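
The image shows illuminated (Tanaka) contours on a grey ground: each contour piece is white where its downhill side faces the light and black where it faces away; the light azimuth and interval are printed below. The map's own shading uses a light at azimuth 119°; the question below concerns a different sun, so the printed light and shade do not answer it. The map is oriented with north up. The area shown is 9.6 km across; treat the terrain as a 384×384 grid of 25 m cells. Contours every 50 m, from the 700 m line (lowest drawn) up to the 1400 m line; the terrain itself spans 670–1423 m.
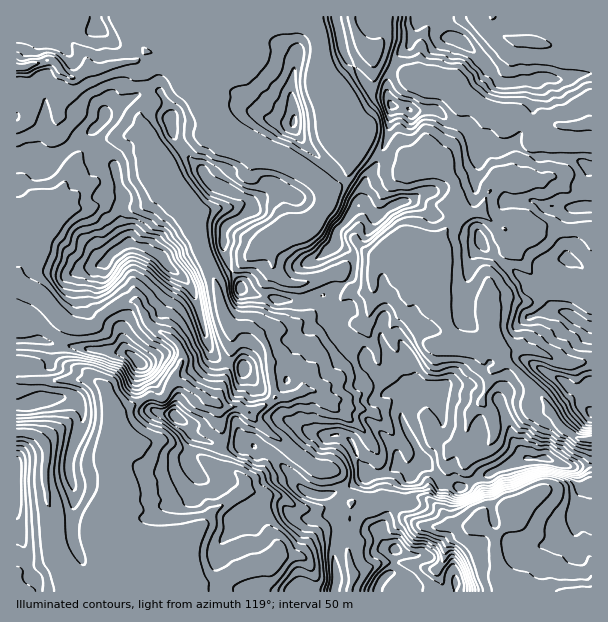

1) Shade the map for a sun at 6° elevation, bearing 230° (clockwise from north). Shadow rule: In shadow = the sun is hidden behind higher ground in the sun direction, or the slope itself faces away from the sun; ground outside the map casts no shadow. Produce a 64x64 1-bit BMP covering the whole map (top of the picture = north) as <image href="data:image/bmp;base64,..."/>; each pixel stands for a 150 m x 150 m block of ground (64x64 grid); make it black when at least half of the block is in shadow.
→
<image width="64" height="64" href="data:image/bmp;base64,Qk0+AgAAAAAAAD4AAAAoAAAAQAAAAEAAAAABAAEAAAAAAAACAAATCwAAEwsAAAIAAAAAAAAA////AAAAAAAYAAAACEN4ABwAAAHMD3wAPAAAAc5/fgA8AAABnD/+AH0AAAAcH/8AeQAAAAx//4B7AAAACH//wPsAAAAA///g/QAAAAH///D9AAACAH//+PmAADAAH7/8+YAAAPAAN/z7wACB+AXgePvgB4P5A/AA++AMB/OD/A/78AAPg7f8//nwAj4HL/z//fAOfA9P/f8c8A94ft/9/wDwP/L/nv/+AfH/9/4N//wj8f8P+AH/+f/w/xngAf/gf+D2GQAH/8YH4cA4AA//nw8D4HwBL/9/AAfjfAFv//8D7+f8AV//AJ/v5/4Lf/8AP+/35g9//gA8H+fgA3/+A3gf78AXf/zPAAQPBx///B8AAA9///+YNwAIH3/7/xBgADg//gv3AMAAOH/8A/ADgQAA//6H4AeHAAP//4/gDwcAz///zvAPBwH////OYB8AAb//nuAAHwAAD/+cMYOIAAAP/7zD/4A/AA/8/+P/k/wAD/v/4f+LsAAf5//p/4AAAB/P/9z/gAAgH9///H+AH7B/v/58fwD/GH8/+PwGFv8YH3/x+AA8gRgMf4H4APwAGDh+AfgJ/AAIOH4B/D/gAAA8/gH8f+AADj7/Af1/wADf//+B+3/H/n2/8YHzn4//EQOAAfeAH/8CDAAB74A//wwcAAPvAH/gCDgAA+4A/8AAeAAATgD/wA=="/>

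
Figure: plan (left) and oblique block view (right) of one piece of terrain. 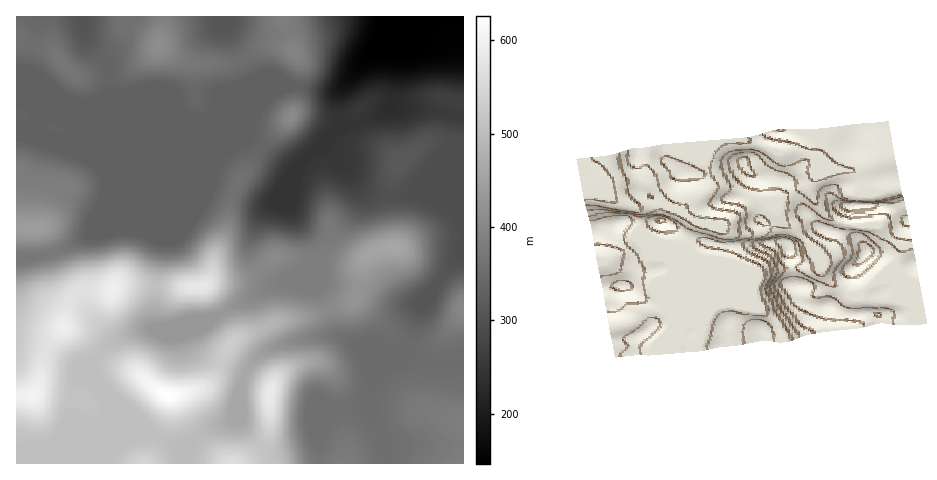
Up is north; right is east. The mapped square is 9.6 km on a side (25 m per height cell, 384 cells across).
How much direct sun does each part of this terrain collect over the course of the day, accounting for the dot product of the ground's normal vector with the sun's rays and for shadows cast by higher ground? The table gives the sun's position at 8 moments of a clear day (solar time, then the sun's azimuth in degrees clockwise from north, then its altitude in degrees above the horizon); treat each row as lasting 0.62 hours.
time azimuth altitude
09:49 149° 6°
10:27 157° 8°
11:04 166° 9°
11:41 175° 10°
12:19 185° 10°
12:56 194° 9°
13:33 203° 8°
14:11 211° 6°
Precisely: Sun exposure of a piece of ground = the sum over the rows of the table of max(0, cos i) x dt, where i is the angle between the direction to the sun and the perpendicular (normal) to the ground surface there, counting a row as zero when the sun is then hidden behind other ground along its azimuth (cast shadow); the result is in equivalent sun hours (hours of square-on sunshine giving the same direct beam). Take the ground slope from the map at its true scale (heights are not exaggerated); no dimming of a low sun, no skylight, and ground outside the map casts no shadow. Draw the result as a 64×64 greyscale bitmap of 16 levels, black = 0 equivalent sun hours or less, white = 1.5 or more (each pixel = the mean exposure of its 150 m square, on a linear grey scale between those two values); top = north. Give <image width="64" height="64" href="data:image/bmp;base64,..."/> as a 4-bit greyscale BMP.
<image width="64" height="64" href="data:image/bmp;base64,Qk12CAAAAAAAAHYAAAAoAAAAQAAAAEAAAAABAAQAAAAAAAAIAAATCwAAEwsAABAAAAAAAAAAAAAAABEREQAiIiIAMzMzAERERABVVVUAZmZmAHd3dwCIiIgAmZmZAKqqqgC7u7sAzMzMAN3d3QDu7u4A////AHd3d3d3d3dmVVVmZ3ZmVVRVZmZVZmZmZmZnd3ZmZmZmd3d3d3d3d2VDNFZ3d2VDIiRndlRVZmZmZnd3d2ZmZmaId3d3d3d3dkM0Vnd3ZCEAE2iXVEVmZmZmZ3d3d3d3d4mZl3d3d3d3dmZ4mYdkIQATaallVWdmZmZnd4iIiIiImrupd3d3d3d3d5qqqXUyERR6uoZWd2ZmZmd4iIiIiIi83bmHd3d3d3d5vMy6mHVFRYq6h2Z3dmZmd3iIiIiId93tyod4iHd3d5ze7ty6qHd3mrqYd3d3Zmd3eIiIh3d37ty5mIiId3d6zv//7t3Kh3iaqZmHd3d3d3d3d3d3dmbcuqmIiId3eK3v/////tuHeJmZqZd3eId3d3d3ZmZmVYiJmId3d3eL3v7Kmr3d26d4h4mqqXiZmId3d2ZmZlVVNFeIh2ZmeKzu2VIiRomrqHZlaKu6qrqph3d2ZmVVVVUSRnh3ZmeJvNuEEAABJGipdUNHrN3dy6h3d2ZmZlVmZiNFZ3d3d4mql0EAAAABNpp0IRN77//bl3d3dmZmZmZmRFVniHd3h3ZTEQAAAAE2moQQACe+/sl2Z3d3ZmZnd3dVVWiZiHdlQhAAAAAAE1irlSAAAUeIdlVnd3d3d3d3d2Zmeau6l2QhAAAAABI1aKu4QQAAARIzRWd3d3d3eIiHZmaKzdypdTEAAAAAEiNGisuFEAAAABJGd3d3d3d4iIh2Z4rO3LqHUgAAAREQESNXrMyVIhESJGeIeIiHdmeJmXZnibu6mZmGMRI0VVQgESNXrO/rqYd3mqqZiHZlVnmqZmZnd3d5q7qXVVVmZlMQABJHrO7czLvMy6mHZVREaKtmZVVVVnm93Mu7u6dmZUEAAAJFeJqrvM3cuYZVRDNGmlVVREVnm87t3czf//7clRAAAAASNFeKvMy6hlVUREV5VVVUVnmrzd3dzM3////8YgAAAAABJGeJqrqYdmZlRFZEVVVWiZqqu8zLvP/////JYyEAARI0Vmd4qqqpmHZENCMzM0V4iIiZqqqqve///tuXVDMzRWVVZniavN3Lh1MhAAABEkVlVneId3ZVVWiaqYh3ZmZnd2d3iJq83u24YyAAAAAAESIjRVRDIQAAAlZmZ4iIh3d3d4mZmave/tp0IQAAAAAAAAASIRAAAAABNURFeJmYd3d3iZqqq83uy4UyEAAAAAAAAAAAAAAAAAI1VDRomZmYd3Zniau8zdy6hlVTEAAAAAAAAAAAAAAAASRUM0V3d3d3ZlVnmrzLqYiHdqqWMAAAAAAAAAAAAAAAA1UyIzQzNFZlQzRXiZh3d4h3/u24MAAAAAAAAAAAAAABRUIRAAABNWVCESNEREVniIfMzMuDAAAAAAAAAAAAAAA1UhAAAAA1dkIAAAARI1Z3d4iImYYwAAAAABIiEAAAADVSEAAAATV3QgAAAAASNFZnVERWZ1MAAAATMzMzEAABNVMQAAACRWZCEAAAAAATRWczMzNFZkIQEjREREREIiI1ZCEAABNEQzIQAAAAABNGdzMzI0V3ZUVURFVVVVVEREZ2UyIzNEMiIhEQAAACNGd3REREVniHd3ZlVWZmZmZVZ5qXZmZUQhESIjMhEjRWZ3dVVWZ4iZh3d2ZmZmZnd2VorLqGdmVCERI0VWZmVmZnd2ZmZ3h3d3d3d3dmZnd3Zmesy5d3ZkIRI0VniIh2Znd3d2ZmZVVWd3d3d3d3d3d2ZorMqHdmUzM0VWeImYd3d3d3ZVRDI0V3d3d3d3d3d3ZVaKupd3ZVRFVWZ3iZmHd3d2VEMiIjV3d3d3d3d3d3dlVWirqYdmVmZmd3eIiZh3d3QzIiI0Z3d3d3d3d3d3d3VEV5vMqHZmd3d3d3d4mXd3ciIzRnd3d3d3d3d3d3d3d2VWi+7bh3d3iId2VVeJl3dyNWd3d3d3d3d3d3d3d3d3d2aL7/64d3d3dlRDRWiId3Z3d3d3d3d3d3d3d3d3d3d3d4rf/9qHdmZUMiIiRWdmZ3d3iHd3d3d3d3d3d3d3d3d3ec///Jd3ZUMiERESNEM3d3dnd3d3d3d3d3d3d3d3d3d3nO/sqHd3ZDIiIhESMzh3d3d3d3d3d3d3d3d3d3d3d2Znm8uXd4iHZUREMzRWZnd3d3d3d3d3d3d3eJmHd3d3VDI1d2VEV4iHdmd3eIiXd3d3d3d3d3d3d3d4iHd3d3d0IAE1UxEjV4h3eImZmId3d3eKqYd3d3d3d3h3d3d3d3YxATVkIQEkZmVWZmZUR3d3eby6mIiYd3d3iIiId3d3d2VEaJljEQEjMiIiIREXd3ebupmIiau6qqu6qquqmHd3d4u8zJYxEAAQAAAAAAd3ebuXZnd4ms3u3cu7u7u6l3d63d3cqFMhABEQAAAAB3iruXVFZ3d5ve7cupmamZmqqs3dy7updUMiIiIRAAEbu6qXUzRXd3ebzMqXZmZmeJvM3cqYiaqXZVREREMzM0qpmHVDNFeId3iqqXVDMzRWiru6l2Z5u6mHd3dmZmVmWIh2VERFZ4iHZ4iHZUMiI0VoiHZlVnmrupd3d3d3d3d3dmZVVVZniZdlZmZmVDM0RFZ3ZVVWZ5u7mHd3d3d3d3ZmZVVWZneIh2REVWZmVVVVVnd3ZmZWeaqYd3d3d3d3dmZmVWZ3d3iHVERFZnd3d2ZneIh2ZVVXiZh3d3d3d3d2ZmZmZ3d3dmZlVVZmZ3d3dmZ3d3ZmVWZ3d3d3d3d3d3"/>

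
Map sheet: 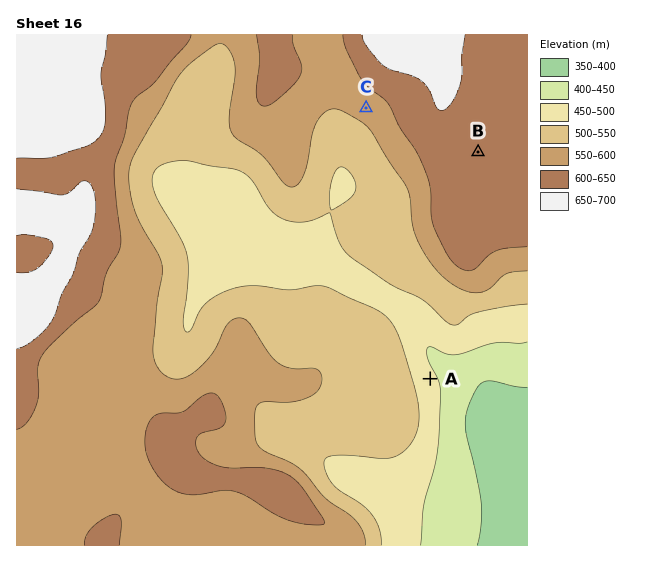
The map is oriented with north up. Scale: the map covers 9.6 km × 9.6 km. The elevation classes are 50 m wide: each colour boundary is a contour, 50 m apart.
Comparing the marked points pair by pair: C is lower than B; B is higher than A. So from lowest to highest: A C B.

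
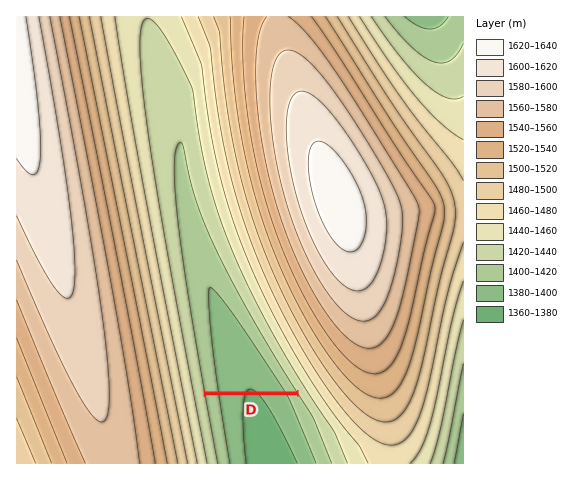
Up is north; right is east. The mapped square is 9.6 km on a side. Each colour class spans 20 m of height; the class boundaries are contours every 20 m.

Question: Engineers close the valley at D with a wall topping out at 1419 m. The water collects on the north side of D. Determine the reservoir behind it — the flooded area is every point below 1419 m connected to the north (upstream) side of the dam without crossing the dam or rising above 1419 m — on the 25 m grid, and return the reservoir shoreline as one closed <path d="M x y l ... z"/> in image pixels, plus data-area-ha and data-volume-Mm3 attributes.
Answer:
<path d="M181 150l-3 3-2 11 1 43 1 1 3 31 2 10 5 41 17 101 90 1-51-87-34-66-18-45-7-28-1-11-3-5z" data-area-ha="478" data-volume-Mm3="75.44"/>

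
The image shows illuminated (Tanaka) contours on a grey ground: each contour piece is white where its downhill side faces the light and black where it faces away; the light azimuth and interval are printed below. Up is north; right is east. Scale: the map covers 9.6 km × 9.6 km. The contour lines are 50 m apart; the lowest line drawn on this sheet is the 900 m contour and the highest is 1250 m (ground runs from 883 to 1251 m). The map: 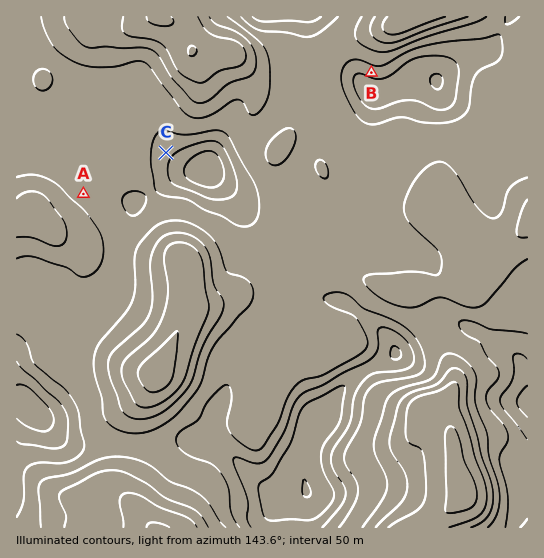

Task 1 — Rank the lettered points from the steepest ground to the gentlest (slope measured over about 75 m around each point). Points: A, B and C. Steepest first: B C A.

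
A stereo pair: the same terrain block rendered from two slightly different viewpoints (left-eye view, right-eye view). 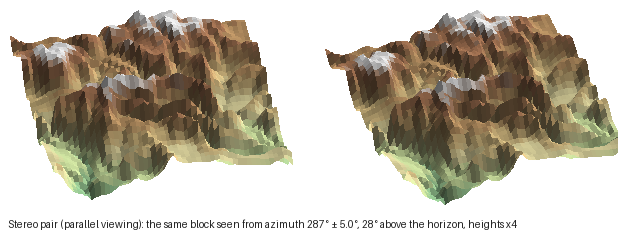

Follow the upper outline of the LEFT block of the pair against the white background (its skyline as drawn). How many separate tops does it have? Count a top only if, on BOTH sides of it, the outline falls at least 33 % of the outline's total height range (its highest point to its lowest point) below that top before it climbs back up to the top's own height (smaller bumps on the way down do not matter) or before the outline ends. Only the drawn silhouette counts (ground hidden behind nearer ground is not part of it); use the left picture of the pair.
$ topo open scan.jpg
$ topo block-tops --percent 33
0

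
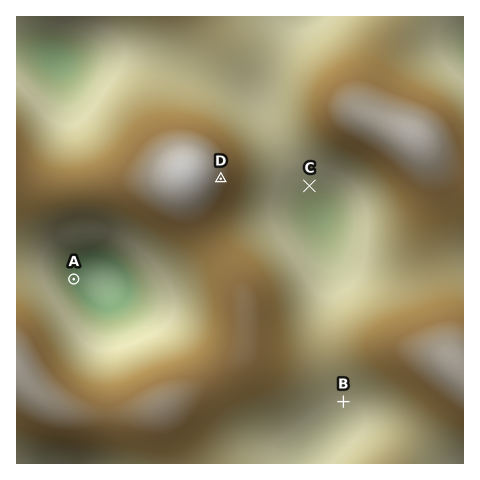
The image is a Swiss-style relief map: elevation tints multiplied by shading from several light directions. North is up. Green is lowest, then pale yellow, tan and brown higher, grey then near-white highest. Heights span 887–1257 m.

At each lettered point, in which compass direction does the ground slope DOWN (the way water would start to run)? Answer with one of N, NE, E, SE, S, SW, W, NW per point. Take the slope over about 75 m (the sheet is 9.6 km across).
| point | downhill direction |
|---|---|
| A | E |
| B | S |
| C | S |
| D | E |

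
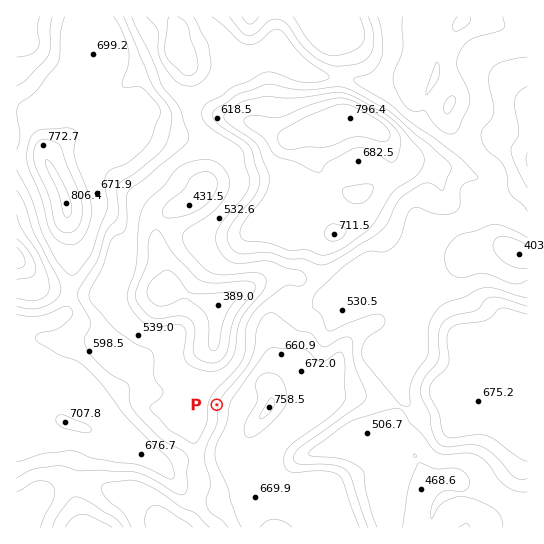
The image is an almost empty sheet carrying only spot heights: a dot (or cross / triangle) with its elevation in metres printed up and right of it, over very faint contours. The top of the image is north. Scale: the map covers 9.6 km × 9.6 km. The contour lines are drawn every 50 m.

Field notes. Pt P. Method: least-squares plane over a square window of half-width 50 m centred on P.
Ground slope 16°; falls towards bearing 285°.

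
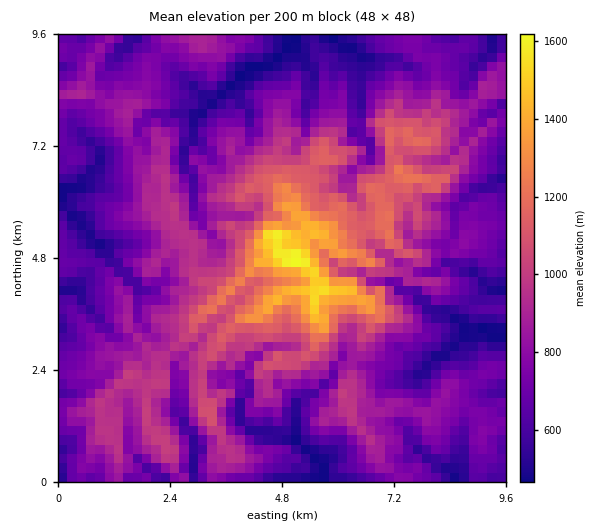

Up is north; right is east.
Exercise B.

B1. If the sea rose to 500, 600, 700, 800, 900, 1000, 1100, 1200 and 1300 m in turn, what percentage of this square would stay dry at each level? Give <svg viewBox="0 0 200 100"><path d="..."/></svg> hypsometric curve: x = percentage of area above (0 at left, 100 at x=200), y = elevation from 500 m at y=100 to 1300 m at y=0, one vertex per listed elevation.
<svg viewBox="0 0 200 100"><path d="M192 100l-22-12-34-13-40-13-31-12-26-12-14-13-12-13-5-12"/></svg>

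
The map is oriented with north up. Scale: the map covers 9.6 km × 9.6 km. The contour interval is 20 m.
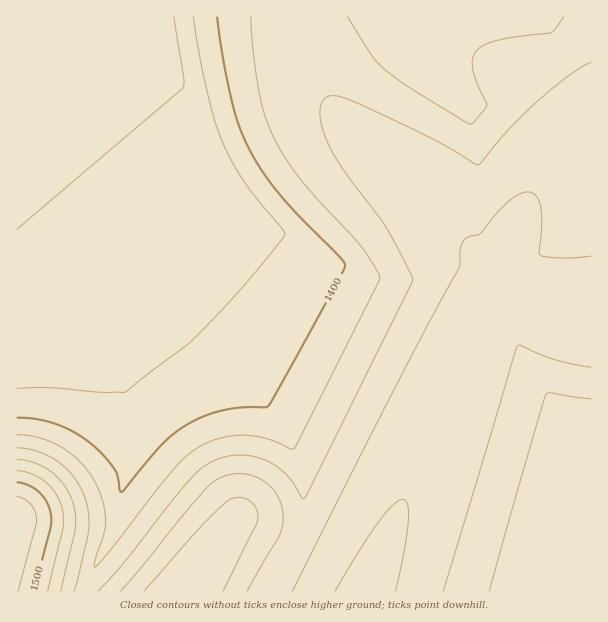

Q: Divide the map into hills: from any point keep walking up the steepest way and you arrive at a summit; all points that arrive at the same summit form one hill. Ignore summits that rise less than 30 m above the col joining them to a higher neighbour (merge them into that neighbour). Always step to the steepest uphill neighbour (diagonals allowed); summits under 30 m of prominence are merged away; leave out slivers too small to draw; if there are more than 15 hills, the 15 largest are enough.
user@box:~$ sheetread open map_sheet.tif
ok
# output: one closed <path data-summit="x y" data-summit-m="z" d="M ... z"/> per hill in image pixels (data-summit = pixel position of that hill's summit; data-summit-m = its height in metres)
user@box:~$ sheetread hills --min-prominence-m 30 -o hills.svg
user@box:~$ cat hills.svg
<path data-summit="365 591" data-summit-m="1485" d="M591 16l-575 1 0 109 159 188 87 84 15 19 15 27 10 35 0 37-6 21-29 55 319-1 0-12 6-21z"/><path data-summit="183 591" data-summit-m="1497" d="M17 127l-1 109 87 106 17 29 4 21 2 73-6 41-12 36-26 49 184 1 30-55 6-21 2-22-3-23-6-19-11-23-22-31-87-84z"/><path data-summit="17 519" data-summit-m="1534" d="M17 236l-1 355 65 1 27-50 7-20 7-31 4-26 0-58-4-24-2-12-17-29z"/>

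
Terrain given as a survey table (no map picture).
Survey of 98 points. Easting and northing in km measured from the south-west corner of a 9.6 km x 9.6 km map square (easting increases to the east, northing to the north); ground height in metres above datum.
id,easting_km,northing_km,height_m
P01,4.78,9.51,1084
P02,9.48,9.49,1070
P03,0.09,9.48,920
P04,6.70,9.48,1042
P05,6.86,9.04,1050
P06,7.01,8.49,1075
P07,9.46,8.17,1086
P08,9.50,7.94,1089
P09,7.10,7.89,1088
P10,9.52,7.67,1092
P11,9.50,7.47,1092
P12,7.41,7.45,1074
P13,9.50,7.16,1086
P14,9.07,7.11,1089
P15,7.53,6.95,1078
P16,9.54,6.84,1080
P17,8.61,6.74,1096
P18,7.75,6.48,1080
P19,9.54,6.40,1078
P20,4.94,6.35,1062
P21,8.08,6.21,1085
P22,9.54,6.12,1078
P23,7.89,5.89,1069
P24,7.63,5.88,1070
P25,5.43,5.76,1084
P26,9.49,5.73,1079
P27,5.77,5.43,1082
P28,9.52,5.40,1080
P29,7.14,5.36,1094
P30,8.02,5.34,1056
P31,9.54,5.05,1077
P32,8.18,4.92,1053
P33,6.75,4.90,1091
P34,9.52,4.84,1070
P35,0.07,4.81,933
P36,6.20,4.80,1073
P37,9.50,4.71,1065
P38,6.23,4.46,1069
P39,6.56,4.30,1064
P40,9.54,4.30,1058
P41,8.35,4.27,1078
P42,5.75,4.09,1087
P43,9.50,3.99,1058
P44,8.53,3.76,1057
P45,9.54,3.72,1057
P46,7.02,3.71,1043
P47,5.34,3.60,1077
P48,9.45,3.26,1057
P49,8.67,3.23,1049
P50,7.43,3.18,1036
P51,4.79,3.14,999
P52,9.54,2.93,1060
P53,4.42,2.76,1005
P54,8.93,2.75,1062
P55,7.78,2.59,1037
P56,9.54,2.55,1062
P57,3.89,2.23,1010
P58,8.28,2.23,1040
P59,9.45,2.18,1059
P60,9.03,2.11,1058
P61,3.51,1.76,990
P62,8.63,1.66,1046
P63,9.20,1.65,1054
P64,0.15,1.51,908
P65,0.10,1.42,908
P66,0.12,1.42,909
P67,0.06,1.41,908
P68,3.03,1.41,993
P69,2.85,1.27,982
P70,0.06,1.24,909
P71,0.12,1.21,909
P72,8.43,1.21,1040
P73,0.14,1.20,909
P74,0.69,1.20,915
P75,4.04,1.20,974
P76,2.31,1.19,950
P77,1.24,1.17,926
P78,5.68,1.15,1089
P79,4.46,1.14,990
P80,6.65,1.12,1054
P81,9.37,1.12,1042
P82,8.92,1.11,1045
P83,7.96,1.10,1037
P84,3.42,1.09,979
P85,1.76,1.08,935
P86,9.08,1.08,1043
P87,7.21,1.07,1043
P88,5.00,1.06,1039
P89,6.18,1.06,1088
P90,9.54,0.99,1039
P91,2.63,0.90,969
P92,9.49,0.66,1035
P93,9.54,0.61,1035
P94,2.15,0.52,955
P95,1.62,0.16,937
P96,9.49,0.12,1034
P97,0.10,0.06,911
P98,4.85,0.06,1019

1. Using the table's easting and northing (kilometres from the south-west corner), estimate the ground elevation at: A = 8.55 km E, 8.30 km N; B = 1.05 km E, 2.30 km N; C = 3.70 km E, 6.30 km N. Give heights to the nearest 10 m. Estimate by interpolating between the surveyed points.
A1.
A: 1080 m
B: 910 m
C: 1020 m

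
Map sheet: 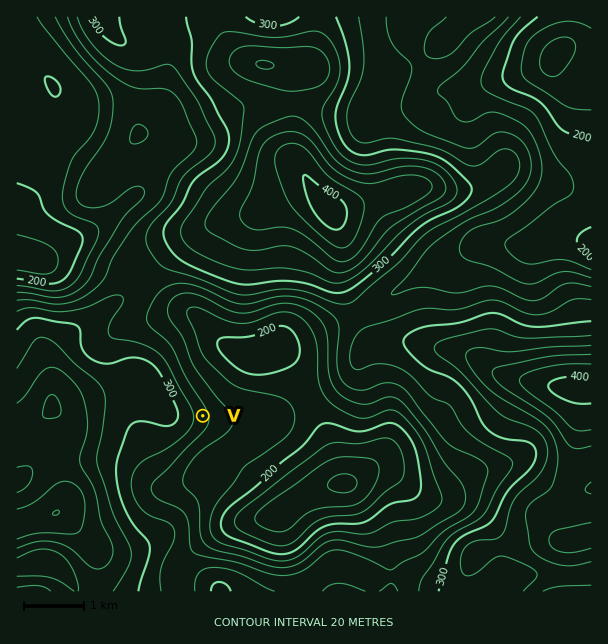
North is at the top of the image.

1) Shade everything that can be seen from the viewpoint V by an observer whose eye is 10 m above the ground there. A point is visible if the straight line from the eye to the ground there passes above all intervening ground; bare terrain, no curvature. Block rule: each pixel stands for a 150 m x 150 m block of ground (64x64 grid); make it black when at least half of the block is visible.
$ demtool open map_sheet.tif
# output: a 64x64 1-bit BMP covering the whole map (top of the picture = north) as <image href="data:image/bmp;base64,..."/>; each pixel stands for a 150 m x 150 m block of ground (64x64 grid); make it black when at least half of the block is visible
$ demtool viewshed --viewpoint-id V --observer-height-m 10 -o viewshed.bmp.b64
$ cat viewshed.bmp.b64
<image width="64" height="64" href="data:image/bmp;base64,Qk0+AgAAAAAAAD4AAAAoAAAAQAAAAEAAAAABAAEAAAAAAAACAAATCwAAEwsAAAIAAAAAAAAA////AAAAAAAAAGf/AB+ADwAAP/+AP8AAAAA//+P/wAAABD/////gQAA+H////+HwAH8///////gA//8D/////gH//AH/////A//8AP///+ED//wAP///4AP//AAH///gA4D/AAP///AAAH/AAf//+AAAH+AB///4AAAP8AD///wAAAfwAf///AAAB/wG//58AAAH/A4//nwAAD/+Hj///AAAP/5+P//8AAB///4///wAAP///j//+AAA///+P//wAAD///4//+AAAP7//H//wAAAeP/+//AAAAB/////4AAAAH/////AAAAAP////AAAAAAf//4AAAAAAD///AAAAAAD///8AAAAAA////wAAAAAB////AAAAAAD///8AAAAAAP///wAAAAAB////AAAAAAH///4AAAAAAP///gAAAAAAH//8AAAAAAAB//wAAAAAAAAD+AAAAAAAAAHwAAAAAAAAAeAAAAAAAAAAwAAAAAAAAADAAAAAAAAAAIAAAAAAAAAAAAAAAAAAAAAAAAAAAAAAAAAAAAAAAAAAAAAAAAAAAAAAAAAAAAAAAAAAAAAAAAAAAAAAAAAAAAAAAAAAAAAAAAAAAAAAAAAAAAAAAAAAAAAAAAAAAAAAAAAAAAAAAAAAAAAAAAAAAAAAAAAAAAAAAAAAAAAAAAAAAAAAAAAgAAAAAAAAA=="/>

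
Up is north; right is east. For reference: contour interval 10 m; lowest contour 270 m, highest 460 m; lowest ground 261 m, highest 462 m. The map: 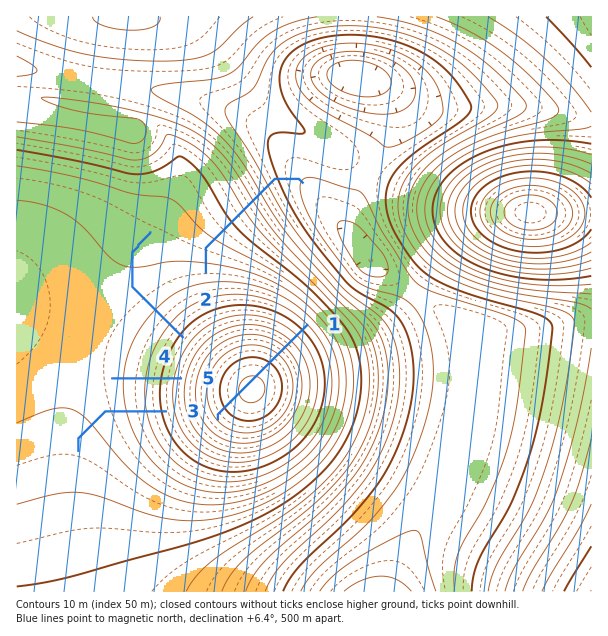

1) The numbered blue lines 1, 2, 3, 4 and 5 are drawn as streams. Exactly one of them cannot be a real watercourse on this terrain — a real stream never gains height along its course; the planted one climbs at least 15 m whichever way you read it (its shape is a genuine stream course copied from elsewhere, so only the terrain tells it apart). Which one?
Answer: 1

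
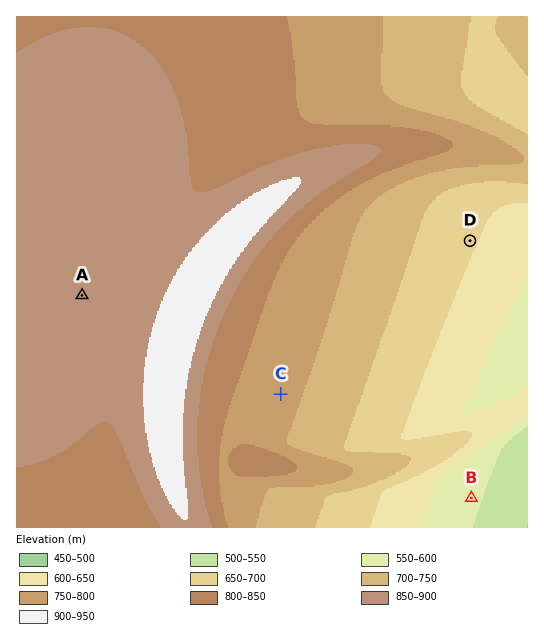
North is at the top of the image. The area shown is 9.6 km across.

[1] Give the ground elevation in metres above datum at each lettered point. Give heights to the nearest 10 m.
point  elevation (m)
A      870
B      560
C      770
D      660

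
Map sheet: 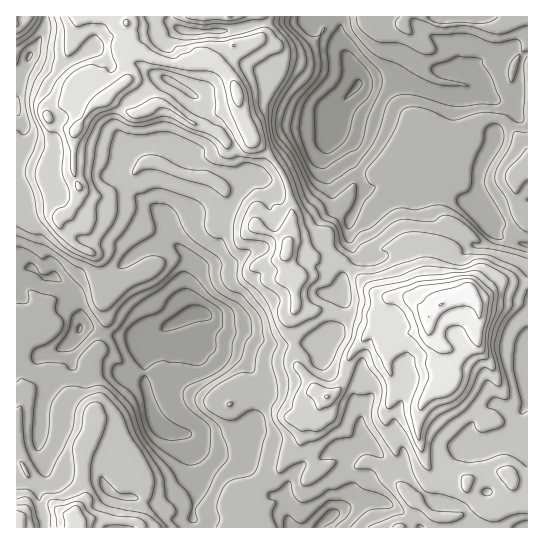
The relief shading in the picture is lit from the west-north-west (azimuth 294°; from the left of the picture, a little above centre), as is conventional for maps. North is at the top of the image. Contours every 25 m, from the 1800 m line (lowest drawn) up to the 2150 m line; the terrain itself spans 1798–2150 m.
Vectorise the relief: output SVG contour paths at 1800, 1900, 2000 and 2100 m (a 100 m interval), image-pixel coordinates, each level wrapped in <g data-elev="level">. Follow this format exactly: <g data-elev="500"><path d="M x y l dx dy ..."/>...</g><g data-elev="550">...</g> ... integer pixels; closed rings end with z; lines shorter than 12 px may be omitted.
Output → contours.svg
<g data-elev="1800"><path d="M345 99l10-17 3-2 3 0 1 3-3 6z"/></g><g data-elev="1900"><path d="M284 527l0-8 3-4 11 8 4 0 5-3 20-19 15-1 8 5 1 4-4 8-12 10"/><path d="M527 247l-8-4 2-1 6 0"/><path d="M17 247l10 2 15 10 8-3 8 5 24 27 9 22 10 14 4 3 6-3 7-14 9-10 8-6 23-10 17-17 5-9-5-11 2-3 9 3 20 14 3 4 1 13 5 11 8 6 15 8 10 11 3 7 0 13-5 8-5 17-14 13-25 17-7 8 0 5 4 7 21 18 7 18 1 10-1 6-11 13-9 18-11 15-1 4 2 8-1 3-5 0-2-3 3-13-3-12-10-11-9-14-25-30-14-34-27-28-1-15 5-11-2-7-7-4-6 3-12 13-3 5-1 7-3 2-4 0-4-5-4-2-27 1-4-6 2-7 4-3 17-9 6-6 3-6-1-8-6-9 1-11-4-3-23-6-2 1 0 11-3 2-8-1"/><path d="M498 239l-7-2-7-4-24-26-4-6 2-5 9-5 3-3 3-23 10-22 2-13 4-4 5-2 4 0 4 4 2 11-3 9-13 21-3 13 2 8 18 33-2 8 0 7z"/><path d="M511 82l2-1 2-6 4-14 0-7-5 4-5 8 0 9z"/><path d="M527 56l-3 9 1 33-1 21-2 4-6-1-11-7-14-2-12 0-26 7-32-12-11-1-7 3-13 29-24 31 0 5 1 5 8 7-11 15-10 22-5 5-3-3-1-7 10-18 1-10 0-6-2-2-3 1-18 15-15-9-8-9-28-52 0-8 7-19 5-8 16-15 4-13-1-9-3-10-19-21-1-4 1-5"/><path d="M356 17l3 11 15 12 8 3 19 0 24 11 6 0 5-3 0-4-6-10 1-2 30-2 10 2 22 7 25-2 3 3 1 8 5 0"/></g><g data-elev="2000"><path d="M39 527l-4-20-5-8-5-2-8 2"/><path d="M104 527l5-2 9 0 16 2"/><path d="M147 527l-2-5-6-4-24-2-20-6-3-4 1-5-1-4-6-4-20 7-13-1-4 2-1 4 3 12 0 10"/><path d="M464 491l3 2 3-3 4-11-1-3-7-1-4 2-1 9z"/><path d="M511 490l4 0 3-3 1-8-2-6-6-7-10 1-4 3 0 3 12 16z"/><path d="M428 470l2 0 1-3-1-14 1-10 7-12 9-8 20-15 19-27 3-1 9 6 3-1 0-10-6-25-1-7 6-18 12-19 1-8 5-12 1-5-2-4-4-5-27-13-11 0-9 5-5 1-28-7-10-1-46 16-19 2-2 4 3 20-2 15-6 23-9 17-5 23-5 4-6 0-13-7-14-12-4 0-2 3 1 4 6 8 1 5-7 16-2 11-8 8 5 6 13 8 7-1 8 1 5-1 11-8 3-4 3-15 7-13 11-26 3-5 3-1 18 28 1 8-4 17 2 8 6 6 7-5 4 0 10 15 14 28z"/><path d="M193 98l-28-16-3-4 0-2 8 1 20 12 8 8-1 1z"/><path d="M17 39l13-9 8-13"/><path d="M54 17l3 10-3 20 0 11-3 13-9 12-8 22 2 12 8 18 1 8-1 6-8 20-1 8 8 21 1 19 6 9 8 9 15 12 16 8 6 0 0-2-2-3-13-7-4-5 2-2 12-2 6-13 0-15 6-9-8-12-2-12 4-27 5-17 4-5 6-5 6 0 10 6 10 2 24-5 8 0 40 17 7 7 4 9 5 3 6 1 7-3 28 3 8 7 7 12 4 12 0 9-3 5-8 1-4 5-10-8-5-1-3 2-9 18-2 15 2 3 19 2 7 4-1 6-15 11-3 7 1 2 10 3-1 5 2 4 17 14 1 4-2 13 4 10 7 3 9-2 18-8 6-7-1-3-10-5-4-8 2-7 9-9 0-4-3-8 5-4 0-7-8-10-9-30-9-18-7-20-16-28-6-30-6-13-1-19-5-17 4-6 13-8 12-5 1-4 0-4-12-13-6-3-43 11-13-1-23 3-12-2-5-3-5-13 0-3 3-2"/><path d="M173 17l13 5 19 3 29-1 19-4 10-1 5-2"/></g><g data-elev="2100"><path d="M438 353l7 1 8-3 0-4-6-8-2-5 2-5 6-3 9 1 11 16 5 4 3-1 8-48-2-4-14-14-8-1-18 4-26 3-18 8 1 7 9 12 8 25 6 8z"/></g>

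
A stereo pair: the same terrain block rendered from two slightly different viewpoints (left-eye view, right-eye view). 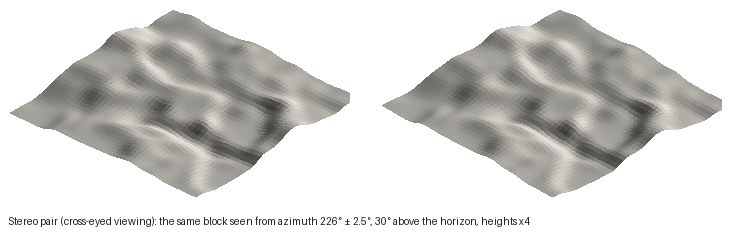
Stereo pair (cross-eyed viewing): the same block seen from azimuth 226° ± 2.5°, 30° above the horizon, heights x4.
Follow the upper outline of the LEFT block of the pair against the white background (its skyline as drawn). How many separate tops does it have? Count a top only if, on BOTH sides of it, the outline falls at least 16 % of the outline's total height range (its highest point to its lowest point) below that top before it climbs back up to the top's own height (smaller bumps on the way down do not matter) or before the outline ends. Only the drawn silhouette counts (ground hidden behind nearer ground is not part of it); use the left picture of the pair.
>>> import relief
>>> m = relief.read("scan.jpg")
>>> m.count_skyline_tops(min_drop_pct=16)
1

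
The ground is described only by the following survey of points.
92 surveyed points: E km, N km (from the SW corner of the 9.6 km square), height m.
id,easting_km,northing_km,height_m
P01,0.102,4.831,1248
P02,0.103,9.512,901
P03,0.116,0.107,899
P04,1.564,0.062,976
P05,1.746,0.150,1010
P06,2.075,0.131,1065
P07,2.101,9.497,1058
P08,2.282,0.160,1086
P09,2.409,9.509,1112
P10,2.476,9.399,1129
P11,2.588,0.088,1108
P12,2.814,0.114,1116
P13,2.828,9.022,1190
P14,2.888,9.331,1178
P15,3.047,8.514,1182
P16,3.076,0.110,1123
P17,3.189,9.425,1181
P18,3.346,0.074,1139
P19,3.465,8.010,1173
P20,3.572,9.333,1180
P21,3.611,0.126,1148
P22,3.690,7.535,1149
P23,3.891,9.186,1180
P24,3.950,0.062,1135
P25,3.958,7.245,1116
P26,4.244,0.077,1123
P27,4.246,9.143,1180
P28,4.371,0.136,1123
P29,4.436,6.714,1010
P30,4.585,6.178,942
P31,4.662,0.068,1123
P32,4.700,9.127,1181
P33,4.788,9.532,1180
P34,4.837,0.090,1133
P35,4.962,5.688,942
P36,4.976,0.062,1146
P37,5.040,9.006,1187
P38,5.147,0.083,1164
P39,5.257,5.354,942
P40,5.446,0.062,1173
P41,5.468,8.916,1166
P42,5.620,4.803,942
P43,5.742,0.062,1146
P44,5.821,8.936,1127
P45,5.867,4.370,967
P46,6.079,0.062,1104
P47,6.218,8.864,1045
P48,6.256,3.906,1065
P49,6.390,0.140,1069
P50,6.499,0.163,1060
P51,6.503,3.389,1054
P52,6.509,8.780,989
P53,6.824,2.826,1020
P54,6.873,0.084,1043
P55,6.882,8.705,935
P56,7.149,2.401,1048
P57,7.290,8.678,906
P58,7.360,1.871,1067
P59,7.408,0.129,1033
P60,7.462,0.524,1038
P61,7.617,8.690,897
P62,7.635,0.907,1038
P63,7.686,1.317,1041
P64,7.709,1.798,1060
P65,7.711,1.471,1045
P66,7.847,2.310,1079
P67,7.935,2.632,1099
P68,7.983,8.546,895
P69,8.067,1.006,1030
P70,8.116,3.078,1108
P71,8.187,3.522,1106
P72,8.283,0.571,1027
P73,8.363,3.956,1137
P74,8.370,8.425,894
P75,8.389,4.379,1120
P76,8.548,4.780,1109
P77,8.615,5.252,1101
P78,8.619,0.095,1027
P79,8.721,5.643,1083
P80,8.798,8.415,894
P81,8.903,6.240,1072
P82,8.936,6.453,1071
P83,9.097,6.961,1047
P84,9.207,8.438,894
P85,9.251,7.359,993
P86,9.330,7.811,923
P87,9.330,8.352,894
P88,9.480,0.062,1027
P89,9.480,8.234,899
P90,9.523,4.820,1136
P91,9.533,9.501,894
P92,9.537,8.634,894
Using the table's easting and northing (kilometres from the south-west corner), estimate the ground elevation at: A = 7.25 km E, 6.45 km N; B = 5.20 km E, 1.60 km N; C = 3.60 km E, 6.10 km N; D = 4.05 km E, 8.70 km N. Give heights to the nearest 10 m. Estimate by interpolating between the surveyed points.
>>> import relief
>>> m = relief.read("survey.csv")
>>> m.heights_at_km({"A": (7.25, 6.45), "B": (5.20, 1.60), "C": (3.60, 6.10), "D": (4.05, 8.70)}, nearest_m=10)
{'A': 1010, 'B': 1090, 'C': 1050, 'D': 1190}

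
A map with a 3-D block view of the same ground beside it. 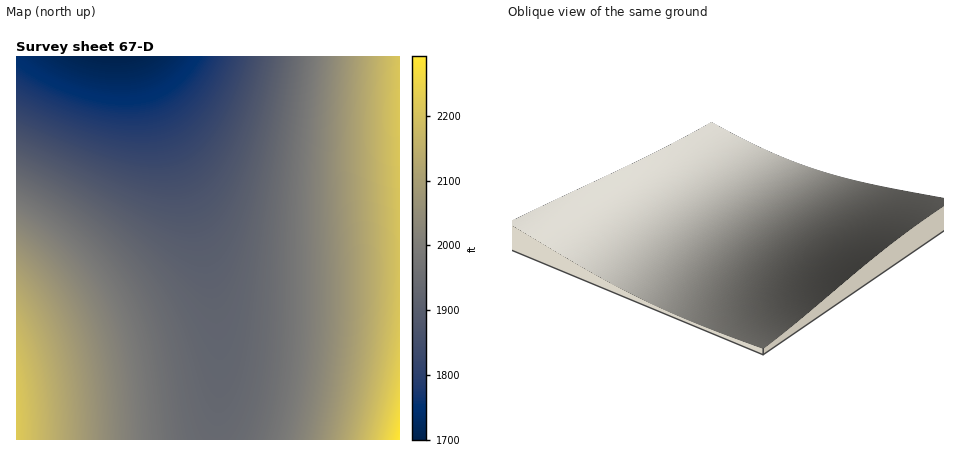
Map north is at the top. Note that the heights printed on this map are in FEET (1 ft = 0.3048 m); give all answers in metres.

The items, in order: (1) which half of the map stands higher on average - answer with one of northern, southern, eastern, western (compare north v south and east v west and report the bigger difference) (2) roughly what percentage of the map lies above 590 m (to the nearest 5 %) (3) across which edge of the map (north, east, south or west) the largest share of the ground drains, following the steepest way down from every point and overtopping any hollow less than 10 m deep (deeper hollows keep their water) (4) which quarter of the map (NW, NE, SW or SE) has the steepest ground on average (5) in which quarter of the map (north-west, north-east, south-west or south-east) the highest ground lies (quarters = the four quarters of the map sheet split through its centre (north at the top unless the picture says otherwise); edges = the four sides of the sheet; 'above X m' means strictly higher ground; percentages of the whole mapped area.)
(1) Taken as a whole, the southern half is higher than the northern.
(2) Roughly 60 % of the ground is higher than 590 m.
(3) The largest share of the runoff leaves by the northern edge.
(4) The north-east quarter is the steepest part of the map.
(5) Look to the south-east quarter for the highest ground.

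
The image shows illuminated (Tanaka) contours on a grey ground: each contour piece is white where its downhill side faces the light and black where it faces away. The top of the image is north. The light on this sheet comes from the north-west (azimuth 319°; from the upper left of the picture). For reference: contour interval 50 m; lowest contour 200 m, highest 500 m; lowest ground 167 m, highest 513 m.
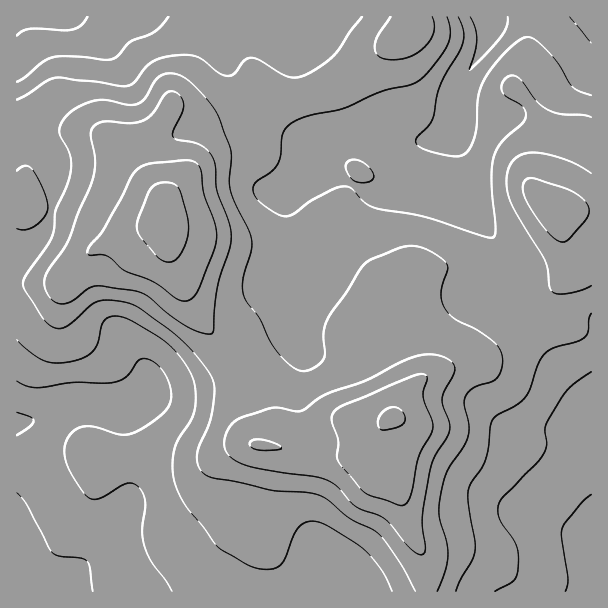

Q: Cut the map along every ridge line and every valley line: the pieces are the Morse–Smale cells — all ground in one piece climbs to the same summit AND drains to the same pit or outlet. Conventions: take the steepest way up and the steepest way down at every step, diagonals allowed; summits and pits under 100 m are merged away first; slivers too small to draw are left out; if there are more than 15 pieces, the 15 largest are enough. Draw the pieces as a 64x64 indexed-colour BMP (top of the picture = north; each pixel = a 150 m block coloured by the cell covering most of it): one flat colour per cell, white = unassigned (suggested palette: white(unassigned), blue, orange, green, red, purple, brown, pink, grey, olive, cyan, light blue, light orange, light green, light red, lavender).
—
<image width="64" height="64" href="data:image/bmp;base64,Qk12CAAAAAAAAHYAAAAoAAAAQAAAAEAAAAABAAQAAAAAAAAIAAATCwAAEwsAABAAAAAAAAAA////ALR3HwAOf/8ALKAsACgn1gC9Z5QAS1aMAMJ34wB/f38AIr28AM++FwDox64AeLv/AIrfmACWmP8A1bDFACIiIiIiIiMzMzMzMzMzMzMzMzMzMzMzREREREREREREIiIiIiIiMzMzMzMzMzMzMzMzMzMzMzNEREREREREREQiIiIiIiIzMzMzMzMzMzMzMzMzMzMzM0RERERERERERCIiIiIiMzMzMzMzMzMzMzMzMzMzMzM0REREREREREREIiIiIiMzMzMzMzMzMzMzMzMzMzMzMzREREREREREREQiIiIiIjMzMzMzMzMzMzMzMzMzMzMzRERERERERERERCIiIiIiMzMzMzMzMzMzMzMzMzMzMzNEREREREREREREIiIiIiIjMzMzMzMzMzMzMzMzMzMzM0REREREREREREQiIiIiIiIzMzMzMzMzMzMzMzMzMzM0RERERERERERERCIiIiIiIjMzMzMzMzMzMzMzMzMzMzREREREREREREREIiIiIiIiMzMzMzMzMzMzMzMzMzMzNEREREREREREREQiIiIiIiIjMzMzMzMzMzMzMzMzMzNERERERERERERERCIiIiIiIiMzMzMzMzMzMzMzMzMzM0REREREREREREREIiIiIiIiIzMzMzMzMzMzMzMzMzM0REREREREREREREQiIiIiIiIjMzMzMzMzMzMzMzMzMzRERERERERERERERCIiIiIiIiMzMzMzMzMzMzNmZmZjREREREREREREREREIiIiIiIiMzMzMzMzMzNmZmZmZmZEREREREREREREREQiIiIiIiIzMzMzMzMzM2ZmZmZmZkRERERERERERERERCIiIiIiIjMzMzMzMzMzZmZmZmZmZEREREREREREREREIiIiIiIiMzMzMzMzMzNmZmZmZmZmREREREREREREREQiIiIiIiIzMzMzMzMzM2ZmZmZmZmZkRERERERERERERCIiIiIiIiIzMzMzMzMzZmZmZmZmZmRERERERERERERHIiIiIiIiIiIiIiIiIiZmZmZmZmZmZkREREREREREREciIiIiIiIiIiIiIiIiERZmZmZmZmZmZEREREREREREdyIiIiIiIiIiIiIiIiIREWZmZmZmZmZmZEREREREREd3IiIiIiIiIiIiIiIiIRERZmZmZmZmZmZmZkREREREd3ciIiIiIiIiIiIiIiIREREWYRERFmZmZmZmZkREREd3dyIiIiIiIiIiIiIiIRERERERERERFmZmZmZmZEREd3d3IiIiIiIiIiIiIiIRERERERERERERZmZmZmZmREd3d3ciIiIiIiIiIiIiIREREREREREREREWZmZmZmZkd3d3dyIiIiIiIiIiIiIREREREREREREREREWZmZmZmZ3d3d3IiIiIiIiIiIiIhERERERERERERERERFmZmZmYRd3d3ciIiIiIiIiIiIhEREREREREREREREREREWZmZhERd3dyIiIiIiIiIiIiERERERERERERERERERERERFhEREXd3IiIiIiIiIiIiIRERERERERERERERERERERERERERF3ciIiIiIiIiIiIREREREREREREREREREREREREREREXdyIiIiIiIiIiIhERERERERERERERERERERERERERERF3IiIiIiIiIiIhERERERERERERERERERERERERERERF3ciIiIiIiIiIiEREREREREREREREREREREREREREREXdyIiIiIiEiIiIRERERERERERERERERERERERERERERd3IiIiIhERERIRERERERERERERERERERERERERERERF3ciIiIhERERERERERERERERERERERERERERERERERF3dyIhEREREREREREREREREREREREREREREREREREREXEREREREREREREREREREREREREREREREREREREREREREREREREREREREVEREREREREREREREREREREREREREREREREREREREREVVREREREREREREREREREREREREREREREREREREREREVVVUREREREREREREREREREREREREREREREREREREREVVVVVERERERERERERERERERERERERERERERERERERERVVVVURERERERERERERERERERERERERERERERERERERVVVVVREREREREREREREREREREREREREREREREREREVVVVVVVURERERERERERERERERERERERERERERFVVVVVVVVVVVVVURERERERERERERERERERERERERERVVVVVVVVVVVVVVVVURERERERERERERERERERERERERFVVVVVVVVVVVVVVVVVEREREREREREREREREREREREREVVVVVVVVVVVVVVVVVVRERERERERERERERERERERERERVVVVVVVVVVVVVVVVVVVVVVURERERERERERERERERERFVVVVVVVVVVVVVVVVVVVVVVVUREREREREREREREREREVVVVVVVVVVVVVVVVVVVVVVVVVURERERERERERERERERVVVVVVVVVVVVVVVVVVVVVVVVVVERERERERERERERERFVVVVVVVVVVVVVVVVVVVVVVVVVVREREREREREREREREVVVVVVVVVVVVVVVVVVVVVVVVVVVURERERERERERERERVVVVVVVVVVVVVVVVVVVVVVVVVVVVURERERERERERERFVVVVVVVVVVVVVVVVVVVVVVVVVVVVVEREREREREREREVVVVVVVVVVVVVVVVVVVVVVVVVVVVVURERERERERERER"/>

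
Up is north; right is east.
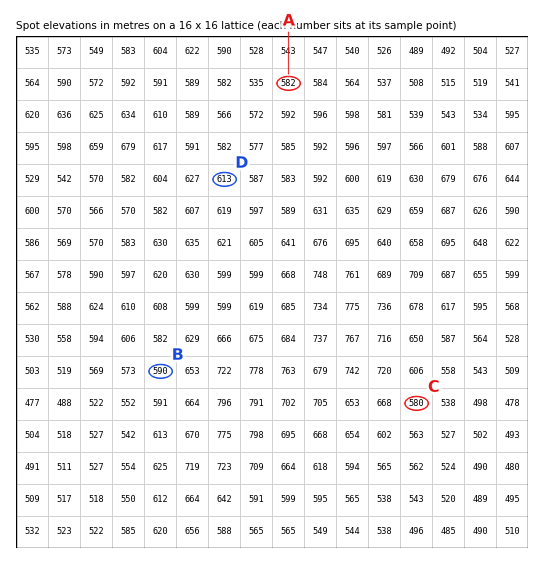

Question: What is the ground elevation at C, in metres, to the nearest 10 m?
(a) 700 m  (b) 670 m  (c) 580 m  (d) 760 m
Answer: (c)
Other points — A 580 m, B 590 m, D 610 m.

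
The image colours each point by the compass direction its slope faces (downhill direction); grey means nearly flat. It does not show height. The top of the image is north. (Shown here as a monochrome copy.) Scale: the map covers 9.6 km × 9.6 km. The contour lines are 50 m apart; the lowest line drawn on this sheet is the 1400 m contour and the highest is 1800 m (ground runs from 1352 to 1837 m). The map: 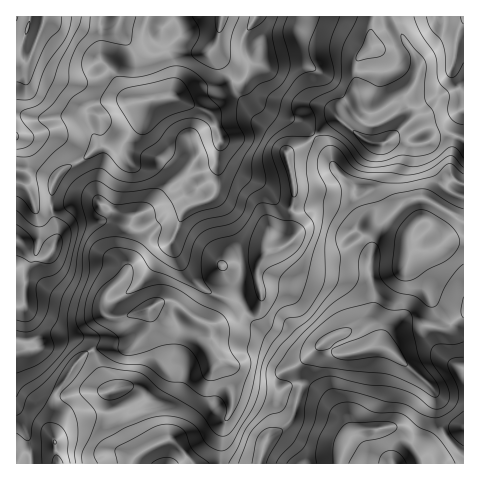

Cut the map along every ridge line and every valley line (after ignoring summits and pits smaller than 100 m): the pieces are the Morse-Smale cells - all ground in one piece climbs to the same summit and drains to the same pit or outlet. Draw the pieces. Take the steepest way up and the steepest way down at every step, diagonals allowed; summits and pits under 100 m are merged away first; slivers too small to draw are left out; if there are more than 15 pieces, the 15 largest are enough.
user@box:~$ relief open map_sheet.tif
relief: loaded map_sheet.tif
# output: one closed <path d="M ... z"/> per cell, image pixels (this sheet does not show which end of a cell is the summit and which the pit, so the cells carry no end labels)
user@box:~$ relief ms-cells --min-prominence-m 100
<path d="M392 16l-242 0-3 6 0 10 2 4 8 8 11 3 6 29-2 21-62 3-14 4-8 5-1 11 7 16 2 11-9 10-24 13-10 13-2 23 6 23 0 9 10-10 14-6 31-2 17 6 17 1 25-15 36-12 9-6 2-6 2-50-6-16-3-7-5-5-30-12 25-10 19-1 8-5 17-4 1 10 11 16 22 11 22 7 13 14 14-13 9-4 32 23 17 0 20-18 4-6 0-8-6-14 14-25 0-9-15-23z"/><path d="M314 136l-9 8-18 10 7 29 0 17-4 15 0 24-5 7-16 3-7 7-4 13 3 31-6 6-25 17-16 3-21-9-19-14-12-1-14 9-2 15-15 19-6 2-26 0-7 3 9 25 10 15 9-3 11 0 15 13-7 7-8 2-2 4 9 25 9 11 19-9 5 0 22 24 66 0 8-24 18-12 7-9 10-34 0-18 6-10 19-18 13-6 4 4 6 15 7 0 17-8-4-14 0-9 4-15 0-11-4-21 1-28-6-9-8-7 4-12 0-5-5-13-2-12-17-16-11-22z"/><path d="M245 78l-17 4-8 5-19 1-25 10 33 15 8 14 3 11-2 50-7 10-40 14-25 15-17-1-17-6-36 4-17 11-7 16-4 4-9 4-10-2 1 8-6 20 0 23 5 28 4 11 6 0 23-9 19 0 7 5 4 7 7-3 26 0 11-7 10-14 2-15 11-8 15 0 19 14 23 9 16-4 29-22 0-9-3-12 2-19 6-10 14-2 10-9 0-24 4-15 0-17-7-29 18-10 9-7 0-3-13-12-22-7-22-11-11-16z"/><path d="M463 316l-18 12-27-4-15 1-11 6-13 14-26 8-14 0-13-11-5 2-13 13-6 10 0 18-10 34-7 9-18 12-7 23 203 1z"/><path d="M148 16l-132 1 0 222 17 20 15-4 8-12 1-14-6-23 1-18 4-9 7-9 24-13 9-10-2-11-7-16 1-11 8-5 14-4 50-1 11-3 3-20-6-29-11-3-8-8-2-4z"/><path d="M337 119l-9 4-13 14 11 13 11 22 17 16 2 12 5 13 0 5-4 12 8 7 6 9-1 28 4 21 0 11-4 15 0 9 4 10-1 6 6-1 13-14 11-6 15-1 17 4 10 0 4-3 15-10 0-175-11-5-14 0-18 9-9 0-10-3-30 2-12-7z"/><path d="M463 16l-70 1 10 22 15 23 0 9-14 25 6 14 0 8-21 23 32 3 18-9 14 0 11 4z"/><path d="M92 351l-8 3-8 9-17 23-5 11-2 38 4 10 1 17 2 2 74 0 2-6 12-10-13-20-5-15 1-6-6-11-5-7-8 1-4-4z"/><path d="M81 338l-19 0-27 10-10 0-9 3 1 113 41-1-2-18-4-10 2-38 5-11 17-23 16-13-2-6z"/><path d="M17 240l-1 110 3 1 17-3-4-1-2-6-6-33 0-23 6-27z"/><path d="M171 440l-5 0-23 11-8 7-1 5 58 1-7-10z"/><path d="M131 387l-15 2 6 3 8 17 3 0 10-5 3-4z"/><path d="M340 333l-15 8 14 12 14 0-5-3-4-13z"/>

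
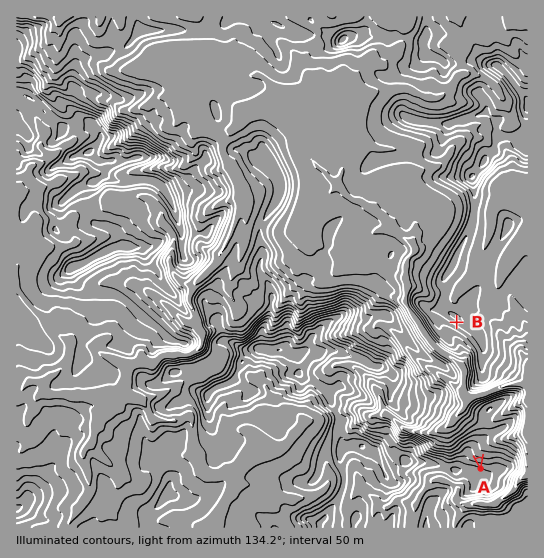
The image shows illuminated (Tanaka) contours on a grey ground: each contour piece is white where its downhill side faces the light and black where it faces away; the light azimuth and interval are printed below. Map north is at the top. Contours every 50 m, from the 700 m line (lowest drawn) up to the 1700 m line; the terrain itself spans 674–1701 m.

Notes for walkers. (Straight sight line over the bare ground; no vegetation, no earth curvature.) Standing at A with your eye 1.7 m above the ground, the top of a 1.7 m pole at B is visible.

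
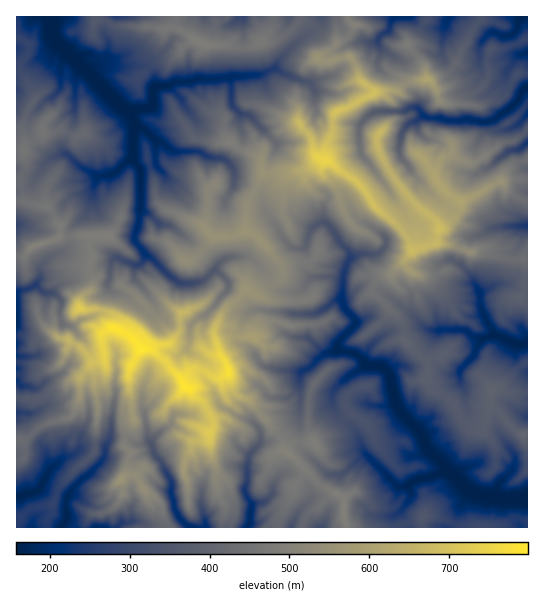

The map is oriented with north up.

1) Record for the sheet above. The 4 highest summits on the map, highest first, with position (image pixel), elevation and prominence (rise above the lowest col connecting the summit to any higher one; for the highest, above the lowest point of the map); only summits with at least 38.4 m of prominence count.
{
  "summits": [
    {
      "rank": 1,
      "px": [141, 350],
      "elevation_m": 798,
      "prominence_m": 640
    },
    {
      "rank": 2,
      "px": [185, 387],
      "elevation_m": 796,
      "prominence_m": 48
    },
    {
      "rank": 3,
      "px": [229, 371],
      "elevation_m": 783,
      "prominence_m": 59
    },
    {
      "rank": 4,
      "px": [327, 161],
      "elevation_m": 751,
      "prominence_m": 239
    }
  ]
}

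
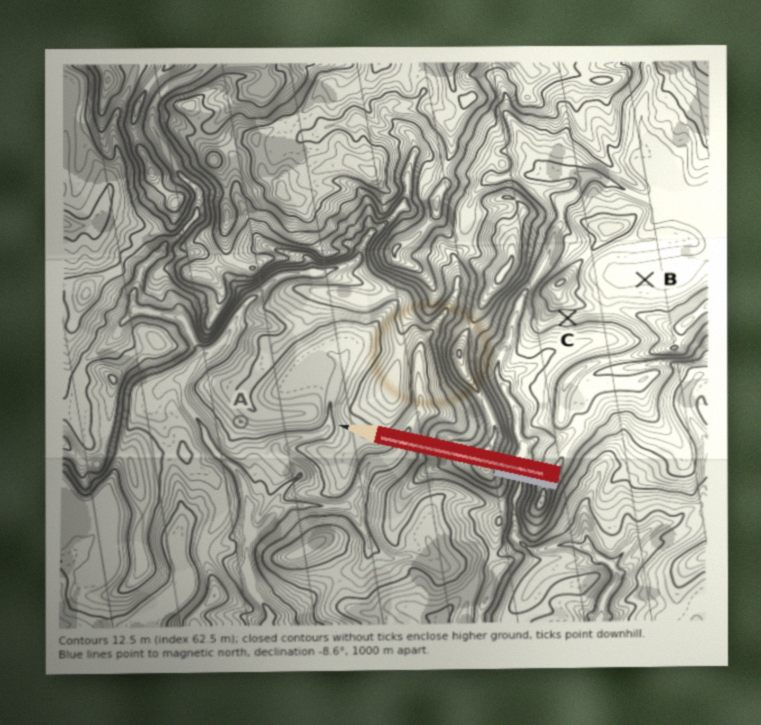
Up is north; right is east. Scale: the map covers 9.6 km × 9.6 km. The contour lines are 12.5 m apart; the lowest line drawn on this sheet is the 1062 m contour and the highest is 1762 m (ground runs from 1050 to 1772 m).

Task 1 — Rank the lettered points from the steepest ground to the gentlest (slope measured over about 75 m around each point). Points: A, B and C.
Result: C A B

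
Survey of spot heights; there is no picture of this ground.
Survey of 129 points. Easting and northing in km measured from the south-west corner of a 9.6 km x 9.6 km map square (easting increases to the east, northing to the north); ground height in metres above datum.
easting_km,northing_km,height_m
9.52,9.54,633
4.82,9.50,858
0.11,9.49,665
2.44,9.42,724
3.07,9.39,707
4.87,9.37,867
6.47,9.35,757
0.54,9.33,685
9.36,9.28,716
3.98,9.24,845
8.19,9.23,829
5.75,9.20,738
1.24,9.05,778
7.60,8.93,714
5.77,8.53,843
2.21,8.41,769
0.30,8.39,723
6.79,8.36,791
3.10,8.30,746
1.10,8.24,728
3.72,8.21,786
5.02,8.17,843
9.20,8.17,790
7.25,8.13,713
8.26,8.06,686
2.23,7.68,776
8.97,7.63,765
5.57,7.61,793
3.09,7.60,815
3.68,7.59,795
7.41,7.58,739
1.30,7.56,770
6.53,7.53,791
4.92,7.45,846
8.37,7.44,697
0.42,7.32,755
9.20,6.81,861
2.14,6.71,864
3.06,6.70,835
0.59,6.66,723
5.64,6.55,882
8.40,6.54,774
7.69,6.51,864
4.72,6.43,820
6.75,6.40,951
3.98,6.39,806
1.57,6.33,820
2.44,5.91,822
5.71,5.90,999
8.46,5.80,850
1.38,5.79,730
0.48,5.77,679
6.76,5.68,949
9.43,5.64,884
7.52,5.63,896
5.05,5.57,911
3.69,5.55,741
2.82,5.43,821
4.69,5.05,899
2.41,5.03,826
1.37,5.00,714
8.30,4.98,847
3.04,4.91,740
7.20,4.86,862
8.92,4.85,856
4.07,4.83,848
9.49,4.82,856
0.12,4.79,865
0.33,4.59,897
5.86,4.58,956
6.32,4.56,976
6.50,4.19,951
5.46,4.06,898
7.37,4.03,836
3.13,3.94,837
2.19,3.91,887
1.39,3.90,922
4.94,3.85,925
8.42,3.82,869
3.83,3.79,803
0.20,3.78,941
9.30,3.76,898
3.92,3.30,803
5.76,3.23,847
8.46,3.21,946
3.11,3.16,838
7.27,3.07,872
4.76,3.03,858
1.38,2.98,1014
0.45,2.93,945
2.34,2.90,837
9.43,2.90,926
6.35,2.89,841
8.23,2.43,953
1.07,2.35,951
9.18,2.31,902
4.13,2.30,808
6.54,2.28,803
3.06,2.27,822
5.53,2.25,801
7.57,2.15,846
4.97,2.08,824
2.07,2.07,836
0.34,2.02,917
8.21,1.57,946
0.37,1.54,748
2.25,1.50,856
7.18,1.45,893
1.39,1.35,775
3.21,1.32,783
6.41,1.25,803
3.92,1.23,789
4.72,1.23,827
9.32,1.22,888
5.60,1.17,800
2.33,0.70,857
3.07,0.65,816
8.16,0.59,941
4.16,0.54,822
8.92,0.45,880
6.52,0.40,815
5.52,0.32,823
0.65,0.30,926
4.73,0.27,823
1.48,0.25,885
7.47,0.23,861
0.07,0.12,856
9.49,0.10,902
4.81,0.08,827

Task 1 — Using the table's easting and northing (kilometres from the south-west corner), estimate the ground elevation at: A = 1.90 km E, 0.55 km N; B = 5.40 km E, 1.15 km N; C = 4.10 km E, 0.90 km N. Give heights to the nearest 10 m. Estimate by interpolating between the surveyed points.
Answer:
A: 890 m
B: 810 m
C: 800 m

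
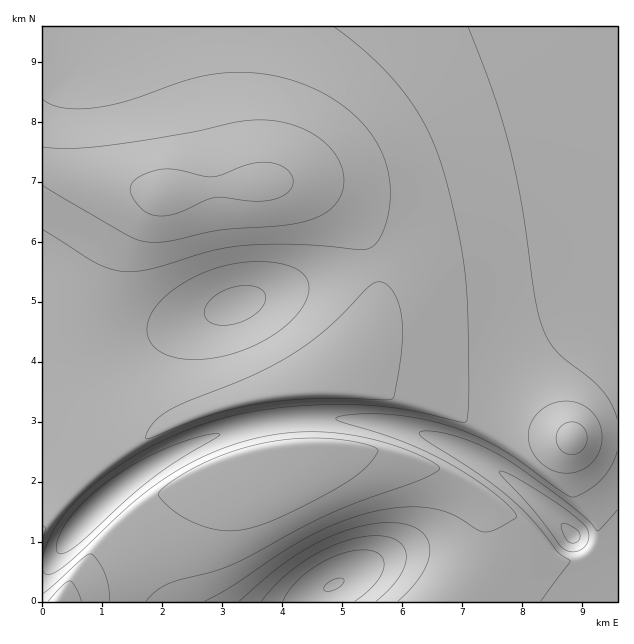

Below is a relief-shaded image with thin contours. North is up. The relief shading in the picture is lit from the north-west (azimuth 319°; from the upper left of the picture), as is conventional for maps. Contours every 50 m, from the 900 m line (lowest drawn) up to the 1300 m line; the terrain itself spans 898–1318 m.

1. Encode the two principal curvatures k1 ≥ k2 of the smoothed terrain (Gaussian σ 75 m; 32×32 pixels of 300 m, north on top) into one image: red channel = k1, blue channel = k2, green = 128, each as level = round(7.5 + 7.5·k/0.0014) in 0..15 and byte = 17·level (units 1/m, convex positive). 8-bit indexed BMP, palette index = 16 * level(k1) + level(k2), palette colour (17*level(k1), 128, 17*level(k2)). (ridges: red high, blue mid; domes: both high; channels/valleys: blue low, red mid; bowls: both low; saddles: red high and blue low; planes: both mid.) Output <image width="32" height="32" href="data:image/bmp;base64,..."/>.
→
<image width="32" height="32" href="data:image/bmp;base64,Qk02CAAAAAAAADYEAAAoAAAAIAAAACAAAAABAAgAAAAAAAAEAAATCwAAEwsAAAABAAAAAAAAAIAAABGAAAAigAAAM4AAAESAAABVgAAAZoAAAHeAAACIgAAAmYAAAKqAAAC7gAAAzIAAAN2AAADugAAA/4AAAACAEQARgBEAIoARADOAEQBEgBEAVYARAGaAEQB3gBEAiIARAJmAEQCqgBEAu4ARAMyAEQDdgBEA7oARAP+AEQAAgCIAEYAiACKAIgAzgCIARIAiAFWAIgBmgCIAd4AiAIiAIgCZgCIAqoAiALuAIgDMgCIA3YAiAO6AIgD/gCIAAIAzABGAMwAigDMAM4AzAESAMwBVgDMAZoAzAHeAMwCIgDMAmYAzAKqAMwC7gDMAzIAzAN2AMwDugDMA/4AzAACARAARgEQAIoBEADOARABEgEQAVYBEAGaARAB3gEQAiIBEAJmARACqgEQAu4BEAMyARADdgEQA7oBEAP+ARAAAgFUAEYBVACKAVQAzgFUARIBVAFWAVQBmgFUAd4BVAIiAVQCZgFUAqoBVALuAVQDMgFUA3YBVAO6AVQD/gFUAAIBmABGAZgAigGYAM4BmAESAZgBVgGYAZoBmAHeAZgCIgGYAmYBmAKqAZgC7gGYAzIBmAN2AZgDugGYA/4BmAACAdwARgHcAIoB3ADOAdwBEgHcAVYB3AGaAdwB3gHcAiIB3AJmAdwCqgHcAu4B3AMyAdwDdgHcA7oB3AP+AdwAAgIgAEYCIACKAiAAzgIgARICIAFWAiABmgIgAd4CIAIiAiACZgIgAqoCIALuAiADMgIgA3YCIAO6AiAD/gIgAAICZABGAmQAigJkAM4CZAESAmQBVgJkAZoCZAHeAmQCIgJkAmYCZAKqAmQC7gJkAzICZAN2AmQDugJkA/4CZAACAqgARgKoAIoCqADOAqgBEgKoAVYCqAGaAqgB3gKoAiICqAJmAqgCqgKoAu4CqAMyAqgDdgKoA7oCqAP+AqgAAgLsAEYC7ACKAuwAzgLsARIC7AFWAuwBmgLsAd4C7AIiAuwCZgLsAqoC7ALuAuwDMgLsA3YC7AO6AuwD/gLsAAIDMABGAzAAigMwAM4DMAESAzABVgMwAZoDMAHeAzACIgMwAmYDMAKqAzAC7gMwAzIDMAN2AzADugMwA/4DMAACA3QARgN0AIoDdADOA3QBEgN0AVYDdAGaA3QB3gN0AiIDdAJmA3QCqgN0Au4DdAMyA3QDdgN0A7oDdAP+A3QAAgO4AEYDuACKA7gAzgO4ARIDuAFWA7gBmgO4Ad4DuAIiA7gCZgO4AqoDuALuA7gDMgO4A3YDuAO6A7gD/gO4AAID/ABGA/wAigP8AM4D/AESA/wBVgP8AZoD/AHeA/wCIgP8AmYD/AKqA/wC7gP8AzID/AN2A/wDugP8A/4D/ALTYh4eHh4eHh4eHh4Z1dHR0dXaHl5eXh4iIh3d3d3eHgOenh4eHh4eHh5eXh3Z1dHR0dXaHl5eHh4eHh4eHh4dwgveXh4eHh4eImJeXh3d2dXR0dYaGh4eHh4eH1uTGh5Nwk/eHh4eHh4iImJeXl4d3dnV1hYaHh4eHh+ikINOX94JwpPeXh4eIiIiImJinl5eHhoaGhoeHh4fotYBx5YeX94Jwk/eniIiIiIiImJiXl5eXl4eHh4en+KSAgeenh4eX94JwgdbomIiIiIiIiIiYl5eXl4eX5+eCgIHXt4eHd4eX96RwgJPn6LiIiIiIiIiIiJi36OekgHCT6KiXl4d3d4eH19aCcICCxefo6NjY2Ojo58WTgHCBxueXqLqol3eHh4eHqOfWgnCAgICCk5OTgoCAgHCCxfenh4aouqiXh4eHh4eHh6fn58WTgXBwgHBwgZO15+enh4eHh5enl4eHh4eHh4eHh4eXt+f39+fn5+fn17eHh4eHh4eHh4eHh4eHh4eHh4eHh4eHh4eHiIiIiIiIiIeHh4eHh4eHh4eHh4eHh4eHh4eHh4eHh4eHh4iIiIiIh4eHh4eHh4eHh4eHh4eHh4eHh3d3d3eHh4eHh4iIiIiIh4eHh4eHh4eHh4eHh4eHh4eHdnZ2d3d3h4eHh4iIiIiHh4eHh3d3h4eHh4eHh4eHh4d2dnZ2dnaHh4eHh4iIiIiHh4d3d3d3d3eHh4eHh4eHh3d2dnZ2doaHh4eHh4iIiIeHh3d3d3d3d4eHh4eHh4eHh3d3dnZ2hoaHh4eHh4iIh4eHh3d3d3d3d4eHh4eHh4eHh4d3d4eHh4eHh4eHh4iHh4eHh3d3d3d3d4eHh4iIiIeHh4eHh4eHh4eHh4eHiIeHh4eHh4eHh4eHh4eHiJiIl5eXmJiYiIeHh4eHh4eHh4eHh4eHh4eHiIeHh5eYmJiXl5eYmJiYiIeHh4eHh4eHh4eHh4eHh4eHl5eXl5iYmIeHh4iIiIiIiIeHh4eHh4eHh4eHh4eHh5eHh4eHh4iHh4eHiIiIiIiIh4eHh4eHh4eHh4eHh4eHh4eHh4eHh4eHh4iIiIiIiIeHh4eHh4eHh4eHh4eHh4d3d3d3d3d3h4eHh4eHh4eHh4eHh4eHh4eHh4eHh4eHh3d3d3d3d3eHh4eHh4eHh4eHh4eHh4eHh4eHh4eHh4eHd3d3d3d3h4eHh4eHh4eHh4eHh4eHh4eHh4eHh4eHh4d3d3d3d4eHh4eHh4eHh4eHh4eHh4eHh4eHh4eHh4eHh3d3d4eHh4eHh4eHh4eHh4eHh4eHh4eHh4eHh4eHh4eHd3d3h4eHh4eHh4eHh4eHh4eHh4eHh4eHh4eHh4eHh4c="/>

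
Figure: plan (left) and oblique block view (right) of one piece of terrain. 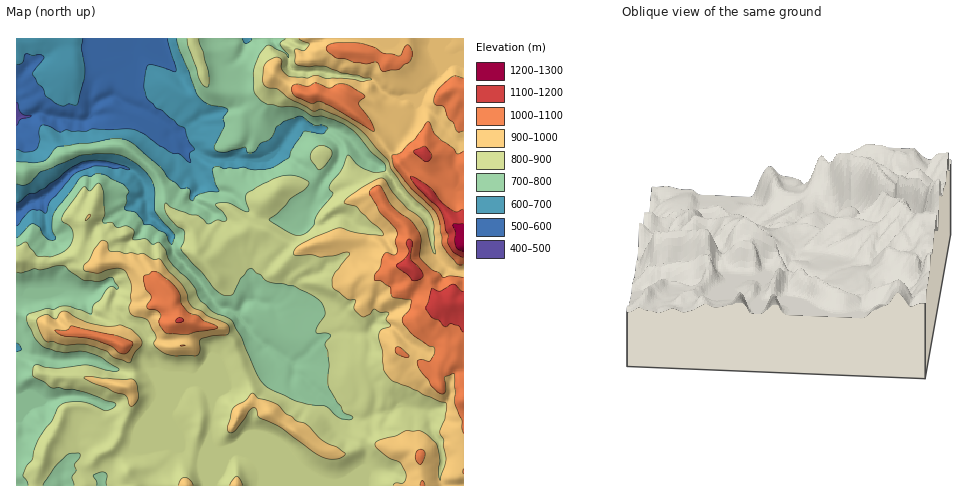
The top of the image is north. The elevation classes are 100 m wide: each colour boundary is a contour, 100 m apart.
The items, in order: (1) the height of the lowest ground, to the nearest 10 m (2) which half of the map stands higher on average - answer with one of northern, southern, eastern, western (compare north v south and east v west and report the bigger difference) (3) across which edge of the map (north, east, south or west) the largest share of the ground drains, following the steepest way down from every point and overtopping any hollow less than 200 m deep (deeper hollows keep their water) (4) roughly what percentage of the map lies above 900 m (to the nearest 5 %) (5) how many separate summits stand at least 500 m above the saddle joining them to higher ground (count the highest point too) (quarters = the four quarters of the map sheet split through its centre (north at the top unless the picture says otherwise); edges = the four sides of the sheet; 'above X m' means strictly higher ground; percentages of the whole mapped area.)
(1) The lowest ground is at about 490 m.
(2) Taken as a whole, the eastern half is higher than the western.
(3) Most of the ground drains across the western edge.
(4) Roughly 30 % of the ground is higher than 900 m.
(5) There is 1 summit with 500 m or more of prominence.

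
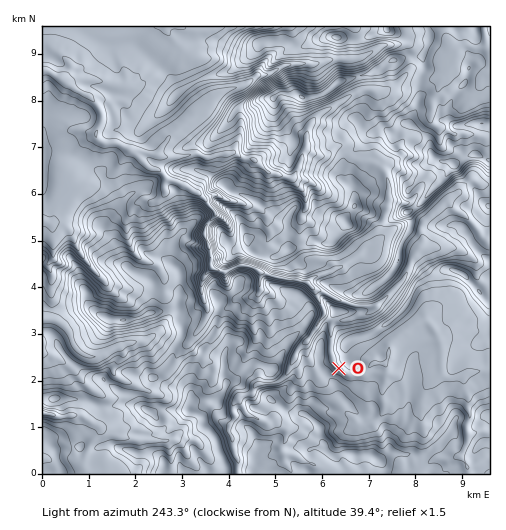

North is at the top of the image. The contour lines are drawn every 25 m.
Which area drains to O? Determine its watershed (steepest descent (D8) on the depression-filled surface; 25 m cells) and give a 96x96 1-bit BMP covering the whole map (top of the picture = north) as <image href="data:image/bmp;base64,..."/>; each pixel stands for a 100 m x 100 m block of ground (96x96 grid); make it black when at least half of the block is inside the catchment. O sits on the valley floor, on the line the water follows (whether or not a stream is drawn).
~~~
<image width="96" height="96" href="data:image/bmp;base64,Qk2+BAAAAAAAAD4AAAAoAAAAYAAAAGAAAAABAAEAAAAAAIAEAAATCwAAEwsAAAIAAAAAAAAA////AAAAAAAAAAAAAAAAAAB///8AAAAAAAAAAAB///8AAAAAAAAAAAB///8AAAAAAAAAAAH///8AAAAAAAAAB/////8AAAAAAAAAB/////8AAAAAAAAAD/////8AAAAAAAAAD/////8AAAAAAAAAH/////8AAAAAAAAAH/////8AAAAAAAAAH/////8AAAAAAAAAP/////8AAAAAAAAAP/////8AAAAAAAAAH/////8AAAAAAAAAB/////8AAAAAAAAAA/////8AAAAAAAAAAf////8AAAAAAAAAAf////8AAAAAAAAAAf////8AAAAAAAAAAf////8AAAAAAAAAAf////8AAAAAAAAAAf////8AAAAAAAAAAP////8AAAAAAAAAAP////8AAAAAAAAAAH////8AAAAAAAAAAH////8AAAAAAAAAAH////8AAAAAAAAAAH////8AAAAAAAAAAD////8AAAAAAAAAAA////8AAAAAAAAAAAH///8AAAAAAAAAAAB///8AAAAAAAAAAAA///8AAAAAAAAAAAAP//8AAAAAAAAAAAAH//8AAAAAAAAAAAAH//8AAAAAAAAAAAAD//8AAAAAAAAAAAAB//4AAAAAAAAAAAAB//wAAAAAAAAAAAAA//gAAAAAAAAAAAAA//AAAAAAAAAAAAAAP/AAAAAAAAAAAAAAD+AAAAAAAAAAAAAAA4AAAAAAAAAAAAAAAAAAAAAAAAAAAAAAAAAAAAAAAAAAAAAAAAAAAAAAAAAAAAAAAAAAAAAAAAAAAAAAAAAAAAAAAAAAAAAAAAAAAAAAAAAAAAAAAAAAAAAAAAAAAAAAAAAAAAAAAAAAAAAAAAAAAAAAAAAAAAAAAAAAAAAAAAAAAAAAAAAAAAAAAAAAAAAAAAAAAAAAAAAAAAAAAAAAAAAAAAAAAAAAAAAAAAAAAAAAAAAAAAAAAAAAAAAAAAAAAAAAAAAAAAAAAAAAAAAAAAAAAAAAAAAAAAAAAAAAAAAAAAAAAAAAAAAAAAAAAAAAAAAAAAAAAAAAAAAAAAAAAAAAAAAAAAAAAAAAAAAAAAAAAAAAAAAAAAAAAAAAAAAAAAAAAAAAAAAAAAAAAAAAAAAAAAAAAAAAAAAAAAAAAAAAAAAAAAAAAAAAAAAAAAAAAAAAAAAAAAAAAAAAAAAAAAAAAAAAAAAAAAAAAAAAAAAAAAAAAAAAAAAAAAAAAAAAAAAAAAAAAAAAAAAAAAAAAAAAAAAAAAAAAAAAAAAAAAAAAAAAAAAAAAAAAAAAAAAAAAAAAAAAAAAAAAAAAAAAAAAAAAAAAAAAAAAAAAAAAAAAAAAAAAAAAAAAAAAAAAAAAAAAAAAAAAAAAAAAAAAAAAAAAAAAAAAAAAAAAAAAAAAAAAAAAAAAAAAAAAAAAAAAAAAAAAAAAAAAAAAAAAAAAAAAAAAAAAAAAAAAAAAAAAAAAAAAAAAAAAAAAAAAAAAAAAAAAAAAAAAAAAAAAAAAAAAAAAAAAAAAAAAAAAAAAAAAAAAAAAAAAAAAAAAAAAAAAAA="/>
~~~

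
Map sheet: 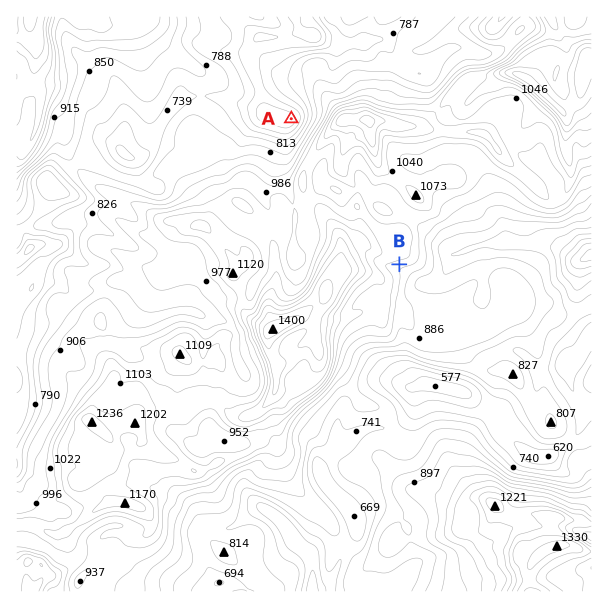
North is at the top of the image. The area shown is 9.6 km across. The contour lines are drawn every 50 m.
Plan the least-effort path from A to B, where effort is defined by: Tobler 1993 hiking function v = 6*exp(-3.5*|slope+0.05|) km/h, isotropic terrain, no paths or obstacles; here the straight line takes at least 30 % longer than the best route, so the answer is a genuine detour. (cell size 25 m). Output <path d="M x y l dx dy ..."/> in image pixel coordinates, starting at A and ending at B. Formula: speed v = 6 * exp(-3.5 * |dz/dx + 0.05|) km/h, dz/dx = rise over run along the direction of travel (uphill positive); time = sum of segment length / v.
<path d="M291 119l2 0 1 3 0 3-1 3 3-2-8 15 2 0-5 9-1 2 1 3-3 6 0 16 3 2 0 3 5 9 9 9 3 1 16 0 12 6 6 6 15 8 8 0 6 3 28 28 3 6 2 2-2 3 3 1"/>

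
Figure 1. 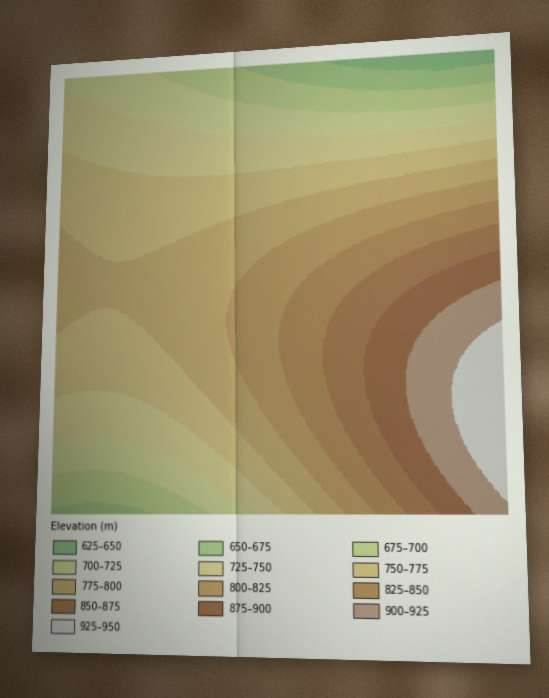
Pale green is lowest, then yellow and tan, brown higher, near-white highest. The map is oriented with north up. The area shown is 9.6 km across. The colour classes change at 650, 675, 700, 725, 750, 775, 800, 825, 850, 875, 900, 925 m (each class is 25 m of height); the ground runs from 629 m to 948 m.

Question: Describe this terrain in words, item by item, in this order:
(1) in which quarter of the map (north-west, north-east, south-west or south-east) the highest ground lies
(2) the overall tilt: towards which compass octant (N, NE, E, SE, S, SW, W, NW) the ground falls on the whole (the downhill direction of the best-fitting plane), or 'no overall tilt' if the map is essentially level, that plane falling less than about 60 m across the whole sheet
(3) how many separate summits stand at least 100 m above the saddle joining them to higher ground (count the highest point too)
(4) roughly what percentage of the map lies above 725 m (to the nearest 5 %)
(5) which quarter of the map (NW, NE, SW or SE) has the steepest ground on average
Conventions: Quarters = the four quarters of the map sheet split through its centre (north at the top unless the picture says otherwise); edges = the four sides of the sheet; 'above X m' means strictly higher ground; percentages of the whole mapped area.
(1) Look to the south-east quarter for the highest ground.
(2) On the whole the ground falls towards the north-west.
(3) There is 1 summit with 100 m or more of prominence.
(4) About 80 % of the map lies above 725 m.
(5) The north-east quarter is the steepest part of the map.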